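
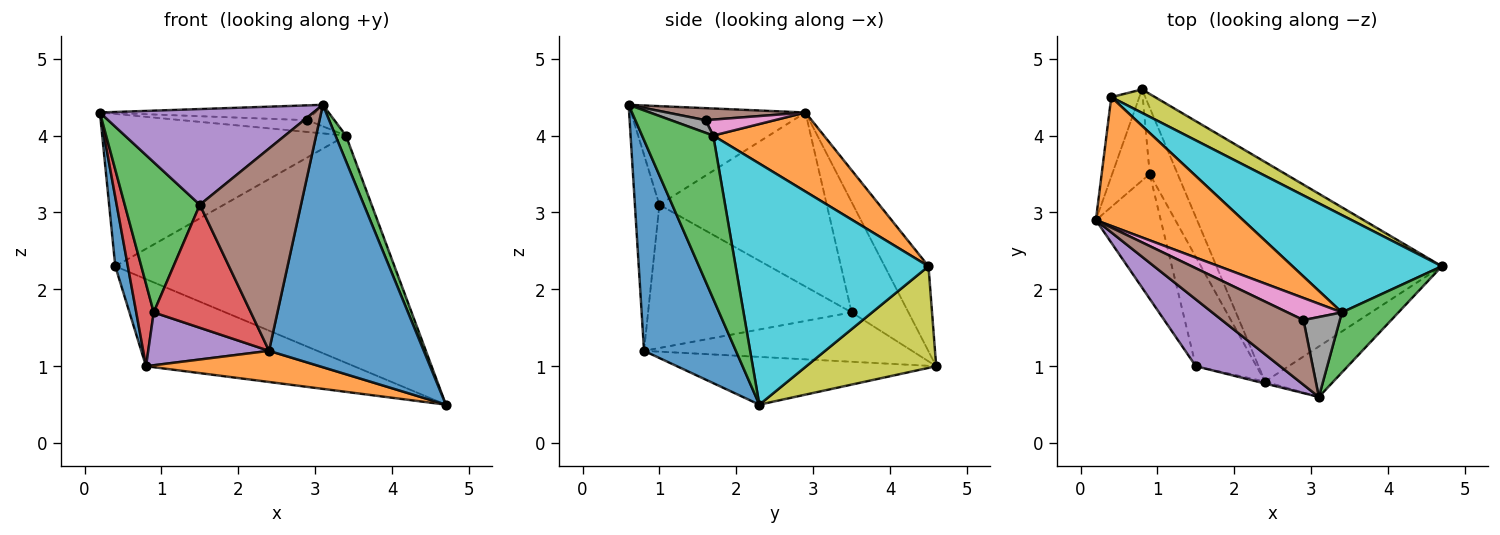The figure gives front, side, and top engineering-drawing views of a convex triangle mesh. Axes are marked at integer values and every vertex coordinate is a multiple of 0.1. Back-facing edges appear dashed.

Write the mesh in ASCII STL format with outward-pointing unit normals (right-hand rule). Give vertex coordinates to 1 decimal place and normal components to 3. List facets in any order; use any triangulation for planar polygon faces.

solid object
 facet normal 0.504 -0.848 -0.163
  outer loop
   vertex 2.4 0.8 1.2
   vertex 4.7 2.3 0.5
   vertex 3.1 0.6 4.4
  endloop
 endfacet
 facet normal -0.205 -0.137 -0.969
  outer loop
   vertex 2.4 0.8 1.2
   vertex 0.8 4.6 1.0
   vertex 4.7 2.3 0.5
  endloop
 endfacet
 facet normal 0.936 -0.137 0.324
  outer loop
   vertex 3.4 1.7 4.0
   vertex 3.1 0.6 4.4
   vertex 4.7 2.3 0.5
  endloop
 endfacet
 facet normal -0.909 -0.279 -0.309
  outer loop
   vertex 0.9 3.5 1.7
   vertex 0.2 2.9 4.3
   vertex 0.8 4.6 1.0
  endloop
 endfacet
 facet normal -0.810 -0.365 -0.458
  outer loop
   vertex 0.9 3.5 1.7
   vertex 0.8 4.6 1.0
   vertex 2.4 0.8 1.2
  endloop
 endfacet
 facet normal 0.142 0.221 0.965
  outer loop
   vertex 2.9 1.6 4.2
   vertex 0.2 2.9 4.3
   vertex 3.1 0.6 4.4
  endloop
 endfacet
 facet normal 0.251 0.455 0.854
  outer loop
   vertex 2.9 1.6 4.2
   vertex 3.4 1.7 4.0
   vertex 0.2 2.9 4.3
  endloop
 endfacet
 facet normal 0.317 0.247 0.916
  outer loop
   vertex 2.9 1.6 4.2
   vertex 3.1 0.6 4.4
   vertex 3.4 1.7 4.0
  endloop
 endfacet
 facet normal 0.516 0.827 0.222
  outer loop
   vertex 0.4 4.5 2.3
   vertex 4.7 2.3 0.5
   vertex 0.8 4.6 1.0
  endloop
 endfacet
 facet normal 0.536 0.776 0.332
  outer loop
   vertex 0.4 4.5 2.3
   vertex 3.4 1.7 4.0
   vertex 4.7 2.3 0.5
  endloop
 endfacet
 facet normal -0.916 -0.263 -0.302
  outer loop
   vertex 0.4 4.5 2.3
   vertex 0.8 4.6 1.0
   vertex 0.2 2.9 4.3
  endloop
 endfacet
 facet normal 0.328 0.721 0.610
  outer loop
   vertex 0.4 4.5 2.3
   vertex 0.2 2.9 4.3
   vertex 3.4 1.7 4.0
  endloop
 endfacet
 facet normal -0.864 -0.388 -0.322
  outer loop
   vertex 1.5 1.0 3.1
   vertex 0.2 2.9 4.3
   vertex 0.9 3.5 1.7
  endloop
 endfacet
 facet normal -0.843 -0.402 -0.357
  outer loop
   vertex 1.5 1.0 3.1
   vertex 0.9 3.5 1.7
   vertex 2.4 0.8 1.2
  endloop
 endfacet
 facet normal -0.557 -0.681 0.476
  outer loop
   vertex 1.5 1.0 3.1
   vertex 3.1 0.6 4.4
   vertex 0.2 2.9 4.3
  endloop
 endfacet
 facet normal -0.235 -0.972 -0.009
  outer loop
   vertex 1.5 1.0 3.1
   vertex 2.4 0.8 1.2
   vertex 3.1 0.6 4.4
  endloop
 endfacet
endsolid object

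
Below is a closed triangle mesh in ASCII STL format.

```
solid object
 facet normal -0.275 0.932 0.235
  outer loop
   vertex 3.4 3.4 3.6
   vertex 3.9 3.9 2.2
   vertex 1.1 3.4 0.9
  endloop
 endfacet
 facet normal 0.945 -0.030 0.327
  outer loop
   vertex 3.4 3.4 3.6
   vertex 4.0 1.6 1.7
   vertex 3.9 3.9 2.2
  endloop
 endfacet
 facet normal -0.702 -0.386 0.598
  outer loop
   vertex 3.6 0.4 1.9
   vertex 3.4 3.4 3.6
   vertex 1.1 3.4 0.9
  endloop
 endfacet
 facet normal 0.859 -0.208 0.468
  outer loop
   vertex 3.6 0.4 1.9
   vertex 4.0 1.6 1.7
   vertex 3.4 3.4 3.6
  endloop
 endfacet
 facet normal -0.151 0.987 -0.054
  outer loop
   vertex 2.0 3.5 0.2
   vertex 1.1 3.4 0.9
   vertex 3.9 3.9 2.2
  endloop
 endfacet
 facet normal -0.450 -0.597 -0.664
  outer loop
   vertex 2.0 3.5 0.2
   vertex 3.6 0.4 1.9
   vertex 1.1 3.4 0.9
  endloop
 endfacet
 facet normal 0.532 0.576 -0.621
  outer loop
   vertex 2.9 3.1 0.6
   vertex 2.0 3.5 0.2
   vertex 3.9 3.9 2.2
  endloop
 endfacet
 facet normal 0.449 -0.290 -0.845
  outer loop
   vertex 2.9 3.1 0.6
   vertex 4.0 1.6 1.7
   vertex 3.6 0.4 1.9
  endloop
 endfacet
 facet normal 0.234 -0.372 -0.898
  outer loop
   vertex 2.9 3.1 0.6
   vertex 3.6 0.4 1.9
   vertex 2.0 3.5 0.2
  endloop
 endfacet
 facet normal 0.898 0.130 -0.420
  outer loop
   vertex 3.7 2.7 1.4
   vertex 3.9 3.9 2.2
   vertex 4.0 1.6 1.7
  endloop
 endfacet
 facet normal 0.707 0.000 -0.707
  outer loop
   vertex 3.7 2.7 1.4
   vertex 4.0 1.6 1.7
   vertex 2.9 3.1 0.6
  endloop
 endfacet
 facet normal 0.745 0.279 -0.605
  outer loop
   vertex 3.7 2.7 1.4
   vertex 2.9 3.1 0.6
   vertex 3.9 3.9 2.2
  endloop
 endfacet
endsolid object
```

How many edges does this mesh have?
18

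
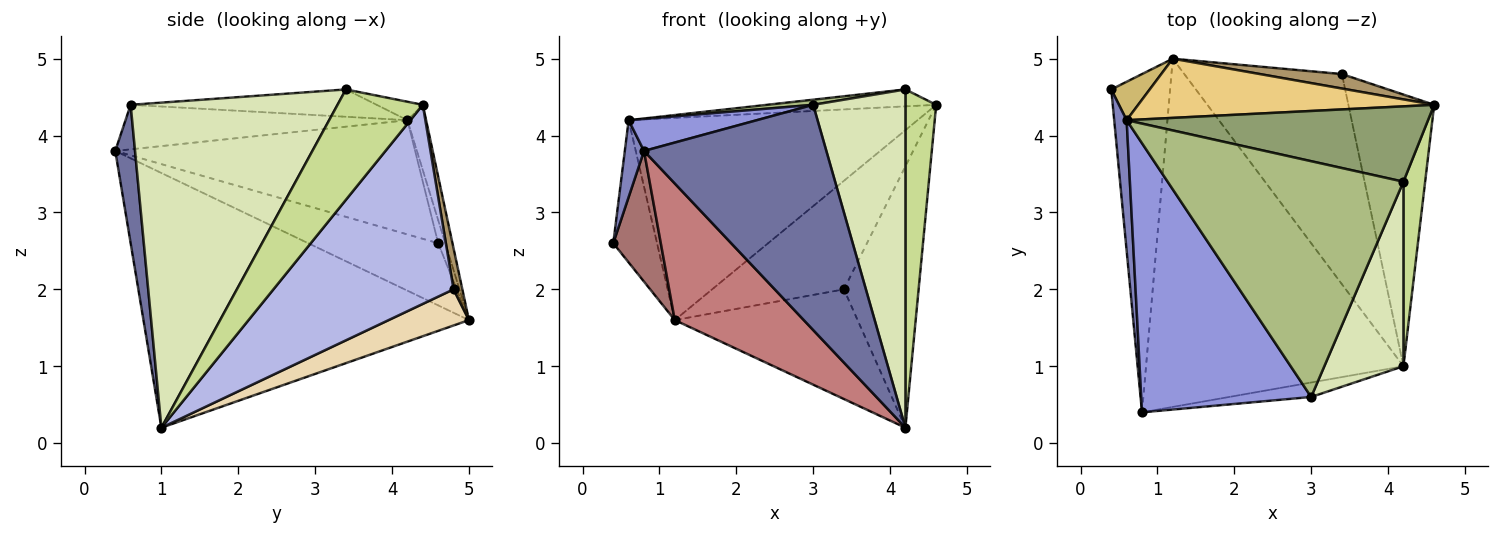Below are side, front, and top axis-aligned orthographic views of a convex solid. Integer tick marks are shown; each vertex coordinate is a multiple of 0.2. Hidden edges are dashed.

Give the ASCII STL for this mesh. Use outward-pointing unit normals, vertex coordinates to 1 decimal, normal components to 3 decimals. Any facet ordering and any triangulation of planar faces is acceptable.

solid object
 facet normal 0.108 -0.992 -0.064
  outer loop
   vertex 3.0 0.6 4.4
   vertex 0.8 0.4 3.8
   vertex 4.2 1.0 0.2
  endloop
 endfacet
 facet normal -0.992 -0.064 0.108
  outer loop
   vertex 0.6 4.2 4.2
   vertex 0.4 4.6 2.6
   vertex 0.8 0.4 3.8
  endloop
 endfacet
 facet normal -0.252 -0.114 0.961
  outer loop
   vertex 0.6 4.2 4.2
   vertex 0.8 0.4 3.8
   vertex 3.0 0.6 4.4
  endloop
 endfacet
 facet normal 0.858 0.356 -0.370
  outer loop
   vertex 3.4 4.8 2.0
   vertex 4.6 4.4 4.4
   vertex 4.2 1.0 0.2
  endloop
 endfacet
 facet normal -0.060 0.219 0.974
  outer loop
   vertex 4.2 3.4 4.6
   vertex 4.6 4.4 4.4
   vertex 0.6 4.2 4.2
  endloop
 endfacet
 facet normal -0.115 -0.022 0.993
  outer loop
   vertex 4.2 3.4 4.6
   vertex 0.6 4.2 4.2
   vertex 3.0 0.6 4.4
  endloop
 endfacet
 facet normal 0.925 -0.334 0.182
  outer loop
   vertex 4.2 3.4 4.6
   vertex 4.2 1.0 0.2
   vertex 4.6 4.4 4.4
  endloop
 endfacet
 facet normal 0.892 -0.398 0.217
  outer loop
   vertex 4.2 3.4 4.6
   vertex 3.0 0.6 4.4
   vertex 4.2 1.0 0.2
  endloop
 endfacet
 facet normal 0.066 0.989 0.132
  outer loop
   vertex 1.2 5.0 1.6
   vertex 4.6 4.4 4.4
   vertex 3.4 4.8 2.0
  endloop
 endfacet
 facet normal -0.155 0.954 0.258
  outer loop
   vertex 1.2 5.0 1.6
   vertex 0.4 4.6 2.6
   vertex 0.6 4.2 4.2
  endloop
 endfacet
 facet normal -0.062 0.958 0.280
  outer loop
   vertex 1.2 5.0 1.6
   vertex 0.6 4.2 4.2
   vertex 4.6 4.4 4.4
  endloop
 endfacet
 facet normal 0.199 0.453 -0.869
  outer loop
   vertex 1.2 5.0 1.6
   vertex 3.4 4.8 2.0
   vertex 4.2 1.0 0.2
  endloop
 endfacet
 facet normal -0.702 -0.257 -0.664
  outer loop
   vertex 1.2 5.0 1.6
   vertex 0.8 0.4 3.8
   vertex 0.4 4.6 2.6
  endloop
 endfacet
 facet normal -0.678 -0.269 -0.685
  outer loop
   vertex 1.2 5.0 1.6
   vertex 4.2 1.0 0.2
   vertex 0.8 0.4 3.8
  endloop
 endfacet
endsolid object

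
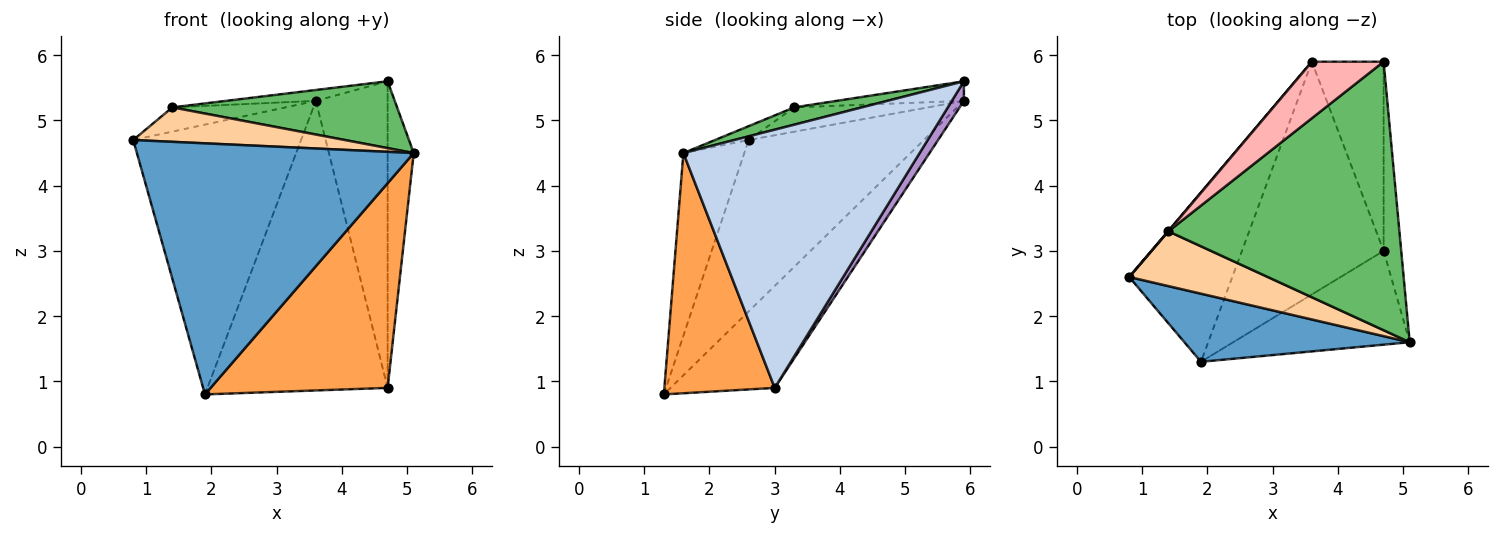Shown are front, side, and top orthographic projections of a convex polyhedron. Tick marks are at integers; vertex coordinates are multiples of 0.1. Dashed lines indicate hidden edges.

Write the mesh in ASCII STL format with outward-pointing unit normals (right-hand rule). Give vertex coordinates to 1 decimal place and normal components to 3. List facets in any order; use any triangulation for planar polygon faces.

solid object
 facet normal -0.208 -0.944 0.256
  outer loop
   vertex 1.9 1.3 0.8
   vertex 5.1 1.6 4.5
   vertex 0.8 2.6 4.7
  endloop
 endfacet
 facet normal 0.992 0.110 -0.068
  outer loop
   vertex 4.7 3.0 0.9
   vertex 4.7 5.9 5.6
   vertex 5.1 1.6 4.5
  endloop
 endfacet
 facet normal 0.493 -0.791 -0.362
  outer loop
   vertex 4.7 3.0 0.9
   vertex 5.1 1.6 4.5
   vertex 1.9 1.3 0.8
  endloop
 endfacet
 facet normal -0.084 -0.530 0.844
  outer loop
   vertex 1.4 3.3 5.2
   vertex 0.8 2.6 4.7
   vertex 5.1 1.6 4.5
  endloop
 endfacet
 facet normal 0.072 -0.241 0.968
  outer loop
   vertex 1.4 3.3 5.2
   vertex 5.1 1.6 4.5
   vertex 4.7 5.9 5.6
  endloop
 endfacet
 facet normal -0.662 0.634 -0.398
  outer loop
   vertex 3.6 5.9 5.3
   vertex 1.9 1.3 0.8
   vertex 0.8 2.6 4.7
  endloop
 endfacet
 facet normal -0.764 0.646 0.012
  outer loop
   vertex 3.6 5.9 5.3
   vertex 0.8 2.6 4.7
   vertex 1.4 3.3 5.2
  endloop
 endfacet
 facet normal -0.259 0.182 0.949
  outer loop
   vertex 3.6 5.9 5.3
   vertex 1.4 3.3 5.2
   vertex 4.7 5.9 5.6
  endloop
 endfacet
 facet normal 0.142 0.842 -0.520
  outer loop
   vertex 3.6 5.9 5.3
   vertex 4.7 5.9 5.6
   vertex 4.7 3.0 0.9
  endloop
 endfacet
 facet normal -0.411 0.711 -0.571
  outer loop
   vertex 3.6 5.9 5.3
   vertex 4.7 3.0 0.9
   vertex 1.9 1.3 0.8
  endloop
 endfacet
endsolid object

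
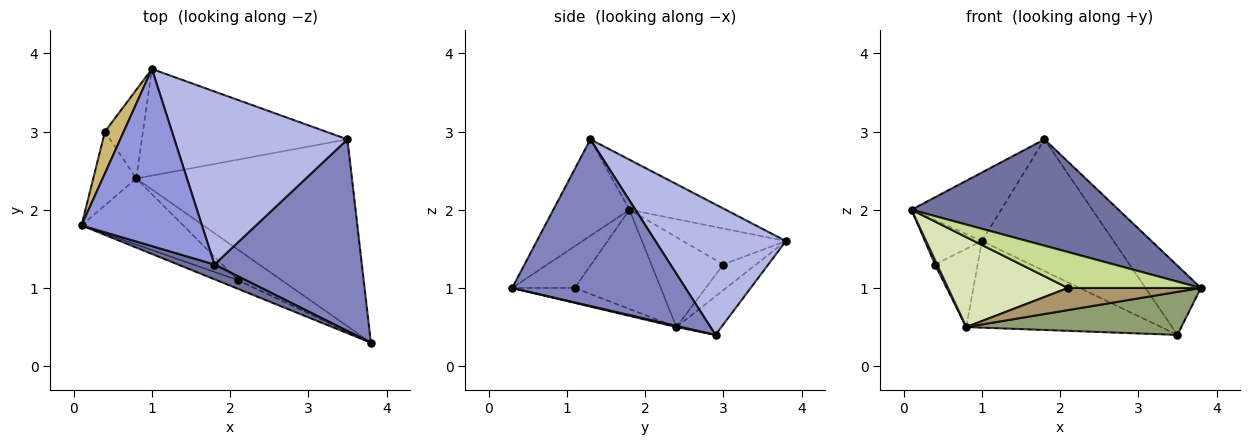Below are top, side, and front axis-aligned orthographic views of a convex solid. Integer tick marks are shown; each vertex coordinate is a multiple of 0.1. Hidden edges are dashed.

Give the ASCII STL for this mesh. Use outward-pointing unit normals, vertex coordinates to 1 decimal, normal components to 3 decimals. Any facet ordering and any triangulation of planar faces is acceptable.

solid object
 facet normal -0.342 -0.931 0.130
  outer loop
   vertex 1.8 1.3 2.9
   vertex 0.1 1.8 2.0
   vertex 3.8 0.3 1.0
  endloop
 endfacet
 facet normal 0.728 0.233 0.644
  outer loop
   vertex 1.8 1.3 2.9
   vertex 3.8 0.3 1.0
   vertex 3.5 2.9 0.4
  endloop
 endfacet
 facet normal -0.361 0.337 0.870
  outer loop
   vertex 1.0 3.8 1.6
   vertex 0.1 1.8 2.0
   vertex 1.8 1.3 2.9
  endloop
 endfacet
 facet normal 0.514 0.519 0.682
  outer loop
   vertex 1.0 3.8 1.6
   vertex 1.8 1.3 2.9
   vertex 3.5 2.9 0.4
  endloop
 endfacet
 facet normal 0.005 -0.224 -0.975
  outer loop
   vertex 0.8 2.4 0.5
   vertex 3.5 2.9 0.4
   vertex 3.8 0.3 1.0
  endloop
 endfacet
 facet normal -0.144 0.624 -0.768
  outer loop
   vertex 0.8 2.4 0.5
   vertex 1.0 3.8 1.6
   vertex 3.5 2.9 0.4
  endloop
 endfacet
 facet normal -0.416 -0.884 -0.213
  outer loop
   vertex 2.1 1.1 1.0
   vertex 3.8 0.3 1.0
   vertex 0.1 1.8 2.0
  endloop
 endfacet
 facet normal -0.500 -0.698 -0.513
  outer loop
   vertex 2.1 1.1 1.0
   vertex 0.1 1.8 2.0
   vertex 0.8 2.4 0.5
  endloop
 endfacet
 facet normal -0.267 -0.566 -0.780
  outer loop
   vertex 2.1 1.1 1.0
   vertex 0.8 2.4 0.5
   vertex 3.8 0.3 1.0
  endloop
 endfacet
 facet normal -0.796 0.441 0.415
  outer loop
   vertex 0.4 3.0 1.3
   vertex 0.1 1.8 2.0
   vertex 1.0 3.8 1.6
  endloop
 endfacet
 facet normal -0.902 -0.026 -0.431
  outer loop
   vertex 0.4 3.0 1.3
   vertex 0.8 2.4 0.5
   vertex 0.1 1.8 2.0
  endloop
 endfacet
 facet normal -0.452 0.590 -0.669
  outer loop
   vertex 0.4 3.0 1.3
   vertex 1.0 3.8 1.6
   vertex 0.8 2.4 0.5
  endloop
 endfacet
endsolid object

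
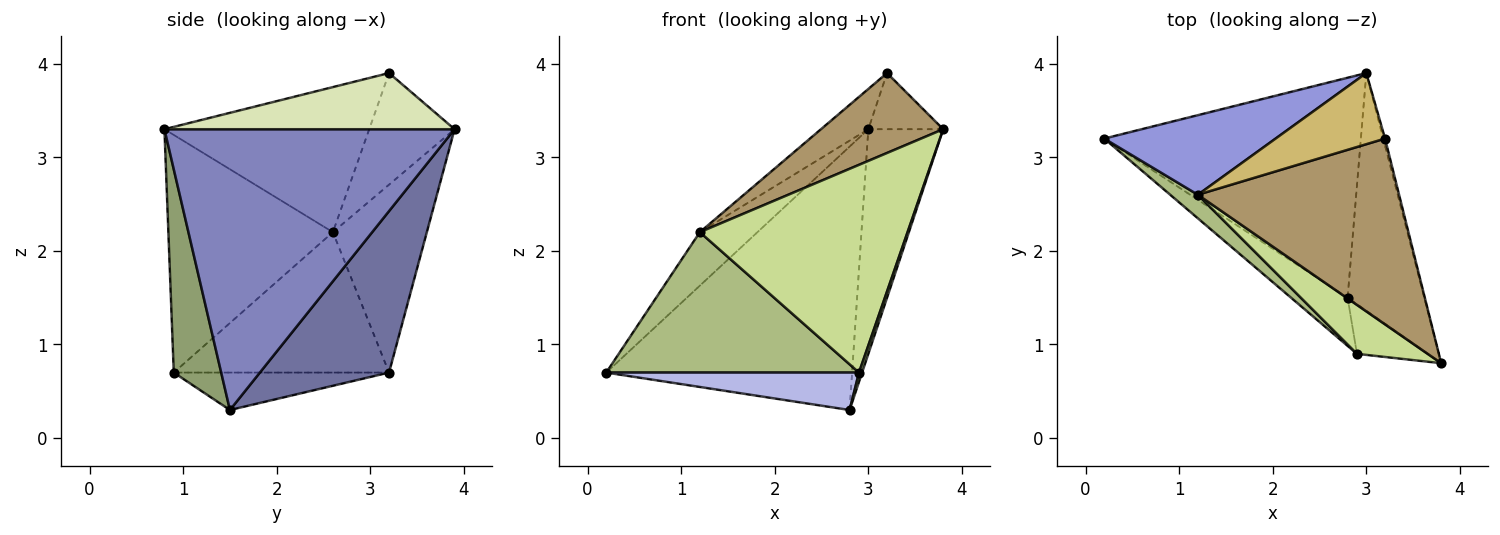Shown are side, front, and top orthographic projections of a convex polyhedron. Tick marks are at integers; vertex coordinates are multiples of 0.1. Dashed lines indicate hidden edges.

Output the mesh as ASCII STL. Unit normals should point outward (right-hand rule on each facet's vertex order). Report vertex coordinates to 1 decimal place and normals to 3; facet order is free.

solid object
 facet normal 0.374 0.712 -0.594
  outer loop
   vertex 2.8 1.5 0.3
   vertex 0.2 3.2 0.7
   vertex 3.0 3.9 3.3
  endloop
 endfacet
 facet normal 0.936 0.242 -0.256
  outer loop
   vertex 2.8 1.5 0.3
   vertex 3.0 3.9 3.3
   vertex 3.8 0.8 3.3
  endloop
 endfacet
 facet normal -0.673 0.413 0.614
  outer loop
   vertex 1.2 2.6 2.2
   vertex 3.0 3.9 3.3
   vertex 0.2 3.2 0.7
  endloop
 endfacet
 facet normal -0.463 -0.544 -0.700
  outer loop
   vertex 2.9 0.9 0.7
   vertex 0.2 3.2 0.7
   vertex 2.8 1.5 0.3
  endloop
 endfacet
 facet normal 0.942 -0.062 -0.329
  outer loop
   vertex 2.9 0.9 0.7
   vertex 2.8 1.5 0.3
   vertex 3.8 0.8 3.3
  endloop
 endfacet
 facet normal -0.643 -0.755 0.127
  outer loop
   vertex 2.9 0.9 0.7
   vertex 1.2 2.6 2.2
   vertex 0.2 3.2 0.7
  endloop
 endfacet
 facet normal -0.611 -0.771 0.182
  outer loop
   vertex 2.9 0.9 0.7
   vertex 3.8 0.8 3.3
   vertex 1.2 2.6 2.2
  endloop
 endfacet
 facet normal 0.968 0.250 -0.031
  outer loop
   vertex 3.2 3.2 3.9
   vertex 3.8 0.8 3.3
   vertex 3.0 3.9 3.3
  endloop
 endfacet
 facet normal -0.552 -0.330 0.766
  outer loop
   vertex 3.2 3.2 3.9
   vertex 1.2 2.6 2.2
   vertex 3.8 0.8 3.3
  endloop
 endfacet
 facet normal -0.664 0.368 0.651
  outer loop
   vertex 3.2 3.2 3.9
   vertex 3.0 3.9 3.3
   vertex 1.2 2.6 2.2
  endloop
 endfacet
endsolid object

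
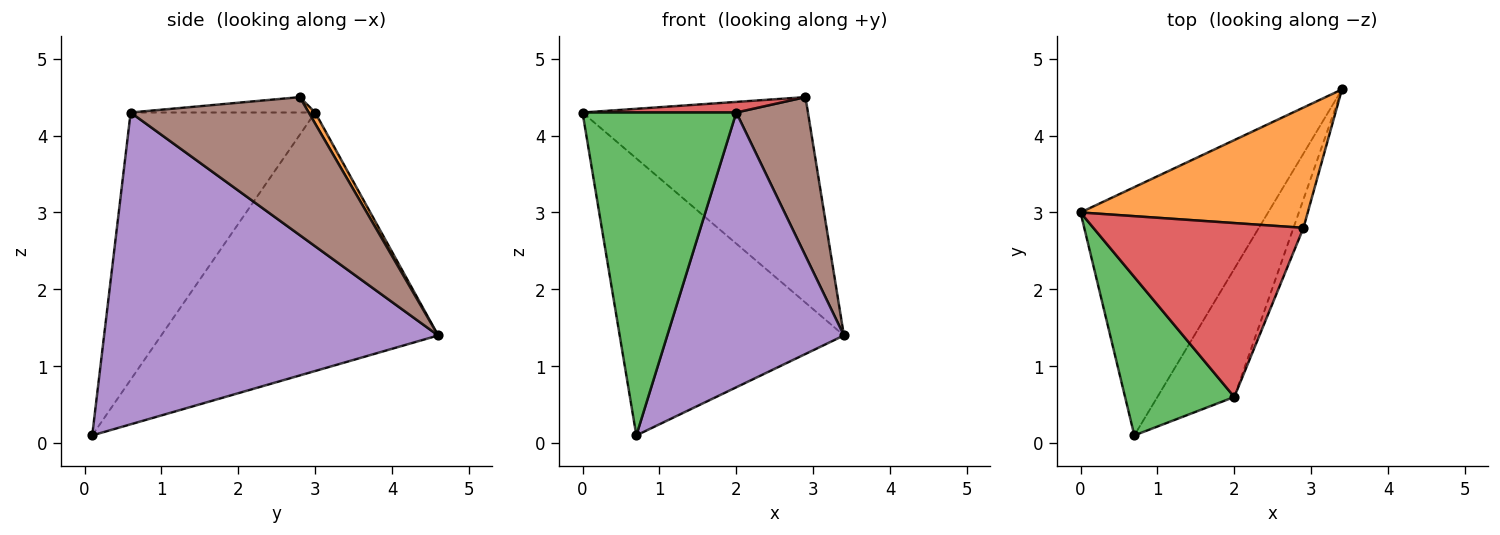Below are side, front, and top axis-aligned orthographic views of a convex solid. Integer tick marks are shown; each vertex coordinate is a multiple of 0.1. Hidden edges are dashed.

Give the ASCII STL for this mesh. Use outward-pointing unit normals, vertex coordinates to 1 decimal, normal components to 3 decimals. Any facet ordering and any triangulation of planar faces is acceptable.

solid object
 facet normal -0.677 0.548 -0.491
  outer loop
   vertex 0.7 0.1 0.1
   vertex 0.0 3.0 4.3
   vertex 3.4 4.6 1.4
  endloop
 endfacet
 facet normal 0.025 0.863 0.505
  outer loop
   vertex 2.9 2.8 4.5
   vertex 3.4 4.6 1.4
   vertex 0.0 3.0 4.3
  endloop
 endfacet
 facet normal -0.733 -0.611 0.300
  outer loop
   vertex 2.0 0.6 4.3
   vertex 0.0 3.0 4.3
   vertex 0.7 0.1 0.1
  endloop
 endfacet
 facet normal -0.073 -0.061 0.995
  outer loop
   vertex 2.0 0.6 4.3
   vertex 2.9 2.8 4.5
   vertex 0.0 3.0 4.3
  endloop
 endfacet
 facet normal 0.864 -0.457 -0.213
  outer loop
   vertex 2.0 0.6 4.3
   vertex 0.7 0.1 0.1
   vertex 3.4 4.6 1.4
  endloop
 endfacet
 facet normal 0.926 -0.373 -0.067
  outer loop
   vertex 2.0 0.6 4.3
   vertex 3.4 4.6 1.4
   vertex 2.9 2.8 4.5
  endloop
 endfacet
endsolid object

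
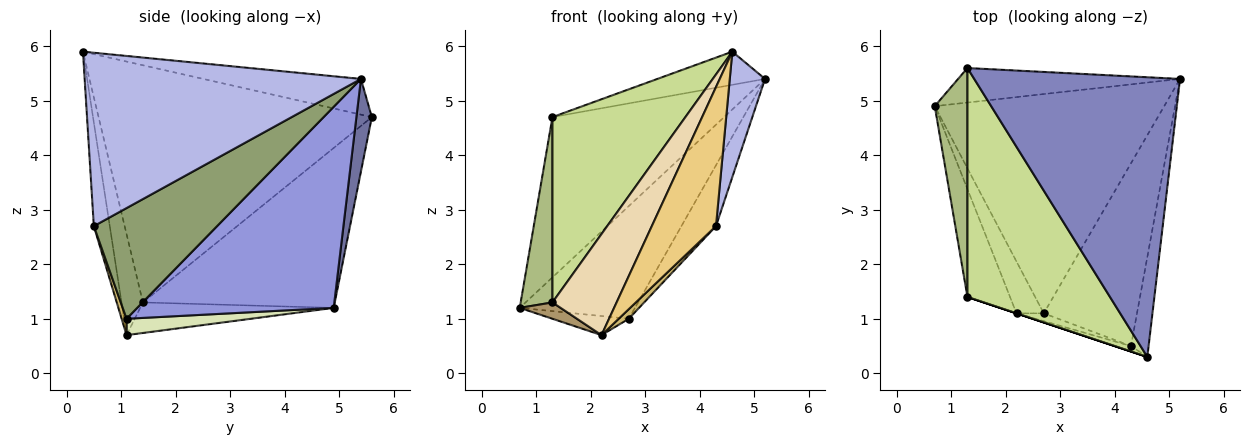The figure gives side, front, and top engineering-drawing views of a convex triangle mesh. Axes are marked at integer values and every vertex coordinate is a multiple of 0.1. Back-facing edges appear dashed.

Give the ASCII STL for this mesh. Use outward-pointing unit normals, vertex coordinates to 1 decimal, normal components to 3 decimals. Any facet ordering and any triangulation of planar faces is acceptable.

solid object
 facet normal 0.088 0.974 -0.210
  outer loop
   vertex 1.3 5.6 4.7
   vertex 5.2 5.4 5.4
   vertex 0.7 4.9 1.2
  endloop
 endfacet
 facet normal -0.170 0.116 0.979
  outer loop
   vertex 1.3 5.6 4.7
   vertex 4.6 0.3 5.9
   vertex 5.2 5.4 5.4
  endloop
 endfacet
 facet normal 0.615 0.360 -0.702
  outer loop
   vertex 2.7 1.1 1.0
   vertex 0.7 4.9 1.2
   vertex 5.2 5.4 5.4
  endloop
 endfacet
 facet normal 0.987 -0.126 -0.100
  outer loop
   vertex 4.3 0.5 2.7
   vertex 5.2 5.4 5.4
   vertex 4.6 0.3 5.9
  endloop
 endfacet
 facet normal 0.748 0.210 -0.630
  outer loop
   vertex 4.3 0.5 2.7
   vertex 2.7 1.1 1.0
   vertex 5.2 5.4 5.4
  endloop
 endfacet
 facet normal -0.967 -0.160 0.198
  outer loop
   vertex 1.3 1.4 1.3
   vertex 1.3 5.6 4.7
   vertex 0.7 4.9 1.2
  endloop
 endfacet
 facet normal -0.791 -0.385 0.475
  outer loop
   vertex 1.3 1.4 1.3
   vertex 4.6 0.3 5.9
   vertex 1.3 5.6 4.7
  endloop
 endfacet
 facet normal 0.491 0.301 -0.818
  outer loop
   vertex 2.2 1.1 0.7
   vertex 0.7 4.9 1.2
   vertex 2.7 1.1 1.0
  endloop
 endfacet
 facet normal -0.578 -0.122 -0.807
  outer loop
   vertex 2.2 1.1 0.7
   vertex 1.3 1.4 1.3
   vertex 0.7 4.9 1.2
  endloop
 endfacet
 facet normal 0.353 -0.727 -0.589
  outer loop
   vertex 2.2 1.1 0.7
   vertex 2.7 1.1 1.0
   vertex 4.3 0.5 2.7
  endloop
 endfacet
 facet normal -0.241 -0.970 -0.038
  outer loop
   vertex 2.2 1.1 0.7
   vertex 4.3 0.5 2.7
   vertex 4.6 0.3 5.9
  endloop
 endfacet
 facet normal -0.316 -0.949 0.000
  outer loop
   vertex 2.2 1.1 0.7
   vertex 4.6 0.3 5.9
   vertex 1.3 1.4 1.3
  endloop
 endfacet
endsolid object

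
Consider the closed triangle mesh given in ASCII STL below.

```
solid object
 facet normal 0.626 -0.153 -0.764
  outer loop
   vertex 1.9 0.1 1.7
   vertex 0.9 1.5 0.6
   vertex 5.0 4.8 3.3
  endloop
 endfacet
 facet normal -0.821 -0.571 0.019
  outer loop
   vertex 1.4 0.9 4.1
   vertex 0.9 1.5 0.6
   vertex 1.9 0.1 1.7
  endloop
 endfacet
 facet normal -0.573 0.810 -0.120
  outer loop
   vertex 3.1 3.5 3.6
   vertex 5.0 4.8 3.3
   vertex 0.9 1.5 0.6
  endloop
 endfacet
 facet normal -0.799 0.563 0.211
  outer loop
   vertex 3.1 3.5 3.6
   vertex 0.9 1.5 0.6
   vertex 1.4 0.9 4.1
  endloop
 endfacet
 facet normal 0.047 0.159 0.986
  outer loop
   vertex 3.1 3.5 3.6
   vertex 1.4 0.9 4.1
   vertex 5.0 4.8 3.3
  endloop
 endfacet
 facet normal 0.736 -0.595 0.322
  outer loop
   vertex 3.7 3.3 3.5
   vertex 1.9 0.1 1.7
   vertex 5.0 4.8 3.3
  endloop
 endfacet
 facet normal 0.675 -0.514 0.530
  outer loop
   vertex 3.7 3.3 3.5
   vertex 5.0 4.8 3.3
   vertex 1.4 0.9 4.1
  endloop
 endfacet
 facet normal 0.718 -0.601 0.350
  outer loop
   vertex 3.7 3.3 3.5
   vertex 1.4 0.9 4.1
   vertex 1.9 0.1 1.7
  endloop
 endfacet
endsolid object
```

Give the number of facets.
8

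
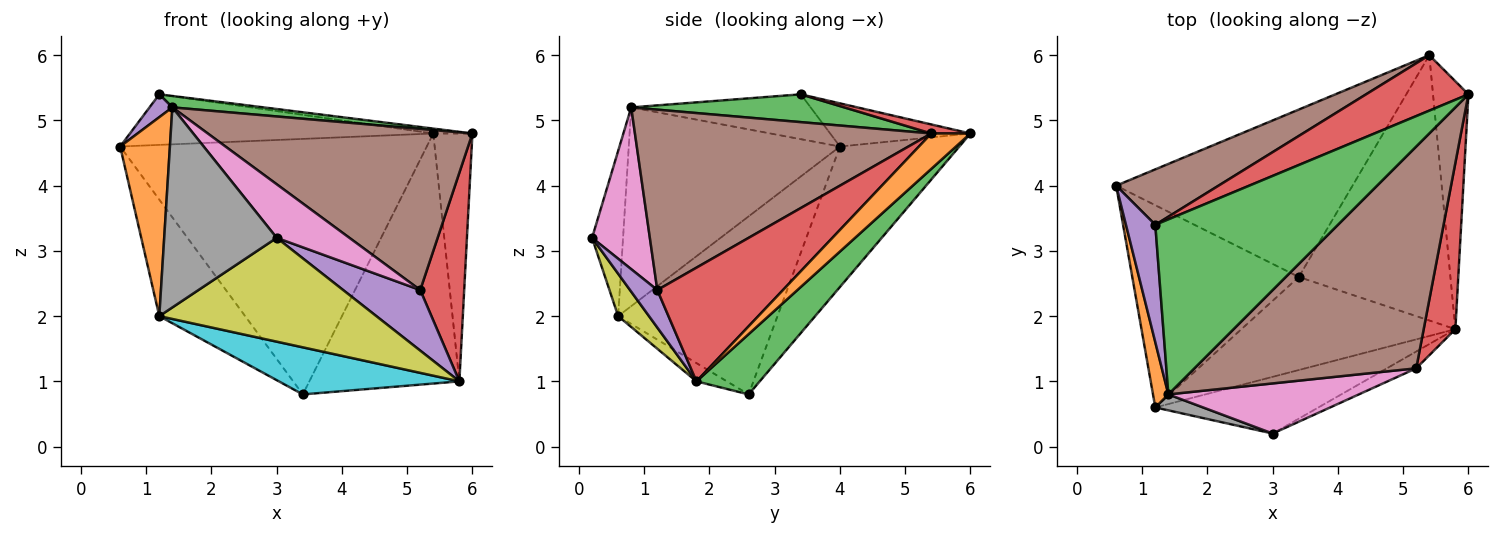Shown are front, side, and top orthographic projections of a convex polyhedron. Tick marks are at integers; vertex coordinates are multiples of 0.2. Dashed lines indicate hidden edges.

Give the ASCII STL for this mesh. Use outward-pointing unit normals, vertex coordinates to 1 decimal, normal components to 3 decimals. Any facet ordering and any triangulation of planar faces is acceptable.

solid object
 facet normal -0.310 0.795 -0.521
  outer loop
   vertex 5.4 6.0 4.8
   vertex 3.4 2.6 0.8
   vertex 0.6 4.0 4.6
  endloop
 endfacet
 facet normal 0.577 0.577 -0.577
  outer loop
   vertex 5.4 6.0 4.8
   vertex 6.0 5.4 4.8
   vertex 5.8 1.8 1.0
  endloop
 endfacet
 facet normal 0.278 0.659 -0.699
  outer loop
   vertex 5.4 6.0 4.8
   vertex 5.8 1.8 1.0
   vertex 3.4 2.6 0.8
  endloop
 endfacet
 facet normal 0.913 -0.319 0.254
  outer loop
   vertex 5.2 1.2 2.4
   vertex 5.8 1.8 1.0
   vertex 6.0 5.4 4.8
  endloop
 endfacet
 facet normal 0.323 -0.912 -0.253
  outer loop
   vertex 5.2 1.2 2.4
   vertex 3.0 0.2 3.2
   vertex 5.8 1.8 1.0
  endloop
 endfacet
 facet normal 0.550 -0.491 0.676
  outer loop
   vertex 5.2 1.2 2.4
   vertex 6.0 5.4 4.8
   vertex 1.4 0.8 5.2
  endloop
 endfacet
 facet normal 0.502 -0.631 0.591
  outer loop
   vertex 5.2 1.2 2.4
   vertex 1.4 0.8 5.2
   vertex 3.0 0.2 3.2
  endloop
 endfacet
 facet normal -0.265 -0.961 0.077
  outer loop
   vertex 1.2 0.6 2.0
   vertex 3.0 0.2 3.2
   vertex 1.4 0.8 5.2
  endloop
 endfacet
 facet normal 0.124 -0.871 -0.476
  outer loop
   vertex 1.2 0.6 2.0
   vertex 5.8 1.8 1.0
   vertex 3.0 0.2 3.2
  endloop
 endfacet
 facet normal -0.076 -0.450 -0.890
  outer loop
   vertex 1.2 0.6 2.0
   vertex 3.4 2.6 0.8
   vertex 5.8 1.8 1.0
  endloop
 endfacet
 facet normal -0.680 0.366 -0.636
  outer loop
   vertex 1.2 0.6 2.0
   vertex 0.6 4.0 4.6
   vertex 3.4 2.6 0.8
  endloop
 endfacet
 facet normal -0.971 -0.229 0.075
  outer loop
   vertex 1.2 0.6 2.0
   vertex 1.4 0.8 5.2
   vertex 0.6 4.0 4.6
  endloop
 endfacet
 facet normal 0.150 -0.064 0.987
  outer loop
   vertex 1.2 3.4 5.4
   vertex 1.4 0.8 5.2
   vertex 6.0 5.4 4.8
  endloop
 endfacet
 facet normal 0.088 0.088 0.992
  outer loop
   vertex 1.2 3.4 5.4
   vertex 6.0 5.4 4.8
   vertex 5.4 6.0 4.8
  endloop
 endfacet
 facet normal -0.832 -0.106 0.545
  outer loop
   vertex 1.2 3.4 5.4
   vertex 0.6 4.0 4.6
   vertex 1.4 0.8 5.2
  endloop
 endfacet
 facet normal -0.297 0.643 0.706
  outer loop
   vertex 1.2 3.4 5.4
   vertex 5.4 6.0 4.8
   vertex 0.6 4.0 4.6
  endloop
 endfacet
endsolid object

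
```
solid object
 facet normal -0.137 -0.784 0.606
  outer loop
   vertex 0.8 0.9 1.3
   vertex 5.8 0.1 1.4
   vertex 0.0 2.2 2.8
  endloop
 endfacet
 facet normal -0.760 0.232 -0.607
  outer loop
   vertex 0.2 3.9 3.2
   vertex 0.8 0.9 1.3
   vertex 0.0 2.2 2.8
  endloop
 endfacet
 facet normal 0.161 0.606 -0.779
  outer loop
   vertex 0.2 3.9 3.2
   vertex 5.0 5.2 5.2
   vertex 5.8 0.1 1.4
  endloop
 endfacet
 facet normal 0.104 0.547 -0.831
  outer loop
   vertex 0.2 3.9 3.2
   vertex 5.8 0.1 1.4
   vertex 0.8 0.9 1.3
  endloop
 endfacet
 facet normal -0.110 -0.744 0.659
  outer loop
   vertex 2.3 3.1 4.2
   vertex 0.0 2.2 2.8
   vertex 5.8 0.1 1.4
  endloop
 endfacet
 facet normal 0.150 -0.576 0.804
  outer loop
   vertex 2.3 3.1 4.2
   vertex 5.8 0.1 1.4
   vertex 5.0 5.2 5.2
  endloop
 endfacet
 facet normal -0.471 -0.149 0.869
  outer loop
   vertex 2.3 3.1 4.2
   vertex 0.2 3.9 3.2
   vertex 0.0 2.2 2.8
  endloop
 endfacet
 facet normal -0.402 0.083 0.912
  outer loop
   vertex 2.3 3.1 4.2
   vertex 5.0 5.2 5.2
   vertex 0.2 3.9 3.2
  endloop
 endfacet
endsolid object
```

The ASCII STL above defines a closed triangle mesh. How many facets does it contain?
8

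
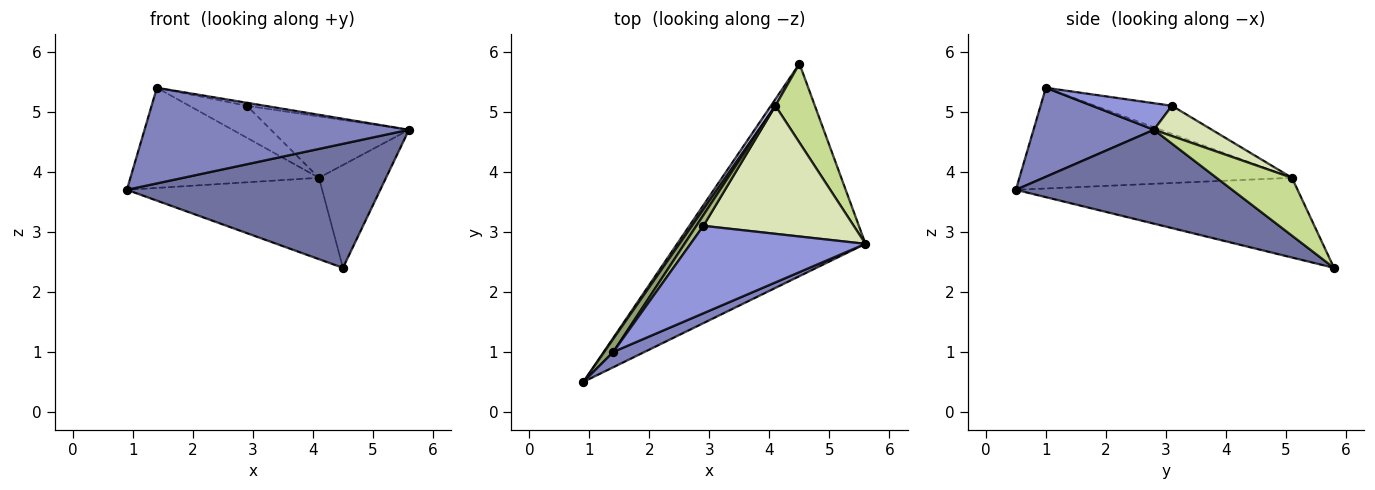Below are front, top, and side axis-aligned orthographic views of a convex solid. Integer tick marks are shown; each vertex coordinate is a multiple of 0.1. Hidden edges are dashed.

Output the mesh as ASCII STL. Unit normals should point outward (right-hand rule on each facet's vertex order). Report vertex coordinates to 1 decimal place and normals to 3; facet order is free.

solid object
 facet normal 0.395 -0.463 -0.793
  outer loop
   vertex 4.5 5.8 2.4
   vertex 5.6 2.8 4.7
   vertex 0.9 0.5 3.7
  endloop
 endfacet
 facet normal 0.410 -0.901 0.144
  outer loop
   vertex 1.4 1.0 5.4
   vertex 0.9 0.5 3.7
   vertex 5.6 2.8 4.7
  endloop
 endfacet
 facet normal 0.150 0.034 0.988
  outer loop
   vertex 2.9 3.1 5.1
   vertex 1.4 1.0 5.4
   vertex 5.6 2.8 4.7
  endloop
 endfacet
 facet normal -0.821 0.569 0.047
  outer loop
   vertex 4.1 5.1 3.9
   vertex 4.5 5.8 2.4
   vertex 0.9 0.5 3.7
  endloop
 endfacet
 facet normal -0.820 0.567 0.074
  outer loop
   vertex 4.1 5.1 3.9
   vertex 0.9 0.5 3.7
   vertex 1.4 1.0 5.4
  endloop
 endfacet
 facet normal -0.784 0.588 0.196
  outer loop
   vertex 4.1 5.1 3.9
   vertex 1.4 1.0 5.4
   vertex 2.9 3.1 5.1
  endloop
 endfacet
 facet normal 0.666 0.592 0.454
  outer loop
   vertex 4.1 5.1 3.9
   vertex 5.6 2.8 4.7
   vertex 4.5 5.8 2.4
  endloop
 endfacet
 facet normal 0.179 0.425 0.887
  outer loop
   vertex 4.1 5.1 3.9
   vertex 2.9 3.1 5.1
   vertex 5.6 2.8 4.7
  endloop
 endfacet
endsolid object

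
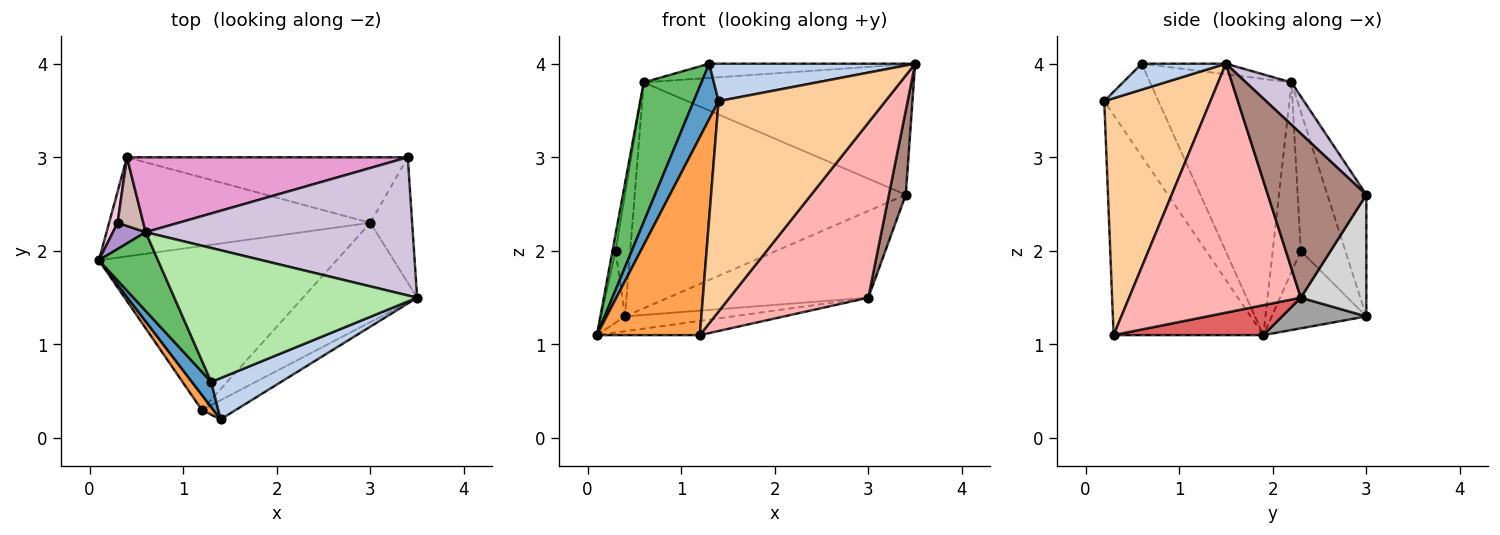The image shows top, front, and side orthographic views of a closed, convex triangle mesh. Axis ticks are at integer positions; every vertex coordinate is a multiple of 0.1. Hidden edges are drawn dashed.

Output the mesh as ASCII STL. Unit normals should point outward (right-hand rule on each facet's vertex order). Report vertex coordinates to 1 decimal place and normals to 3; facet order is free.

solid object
 facet normal -0.893 -0.409 0.186
  outer loop
   vertex 1.3 0.6 4.0
   vertex 0.1 1.9 1.1
   vertex 1.4 0.2 3.6
  endloop
 endfacet
 facet normal 0.265 -0.648 0.714
  outer loop
   vertex 1.3 0.6 4.0
   vertex 1.4 0.2 3.6
   vertex 3.5 1.5 4.0
  endloop
 endfacet
 facet normal -0.823 -0.566 0.043
  outer loop
   vertex 1.2 0.3 1.1
   vertex 1.4 0.2 3.6
   vertex 0.1 1.9 1.1
  endloop
 endfacet
 facet normal 0.535 -0.841 -0.076
  outer loop
   vertex 1.2 0.3 1.1
   vertex 3.5 1.5 4.0
   vertex 1.4 0.2 3.6
  endloop
 endfacet
 facet normal -0.905 -0.370 0.209
  outer loop
   vertex 0.6 2.2 3.8
   vertex 0.1 1.9 1.1
   vertex 1.3 0.6 4.0
  endloop
 endfacet
 facet normal -0.043 0.105 0.994
  outer loop
   vertex 0.6 2.2 3.8
   vertex 1.3 0.6 4.0
   vertex 3.5 1.5 4.0
  endloop
 endfacet
 facet normal 0.125 0.086 -0.989
  outer loop
   vertex 3.0 2.3 1.5
   vertex 1.2 0.3 1.1
   vertex 0.1 1.9 1.1
  endloop
 endfacet
 facet normal 0.733 -0.592 -0.336
  outer loop
   vertex 3.0 2.3 1.5
   vertex 3.5 1.5 4.0
   vertex 1.2 0.3 1.1
  endloop
 endfacet
 facet normal -0.980 0.109 0.169
  outer loop
   vertex 0.3 2.3 2.0
   vertex 0.1 1.9 1.1
   vertex 0.6 2.2 3.8
  endloop
 endfacet
 facet normal 0.115 0.682 0.722
  outer loop
   vertex 3.4 3.0 2.6
   vertex 0.6 2.2 3.8
   vertex 3.5 1.5 4.0
  endloop
 endfacet
 facet normal 0.956 -0.164 -0.244
  outer loop
   vertex 3.4 3.0 2.6
   vertex 3.5 1.5 4.0
   vertex 3.0 2.3 1.5
  endloop
 endfacet
 facet normal -0.936 0.307 0.173
  outer loop
   vertex 0.4 3.0 1.3
   vertex 0.3 2.3 2.0
   vertex 0.6 2.2 3.8
  endloop
 endfacet
 facet normal -0.135 0.941 0.312
  outer loop
   vertex 0.4 3.0 1.3
   vertex 0.6 2.2 3.8
   vertex 3.4 3.0 2.6
  endloop
 endfacet
 facet normal -0.964 0.244 0.106
  outer loop
   vertex 0.4 3.0 1.3
   vertex 0.1 1.9 1.1
   vertex 0.3 2.3 2.0
  endloop
 endfacet
 facet normal 0.115 0.147 -0.982
  outer loop
   vertex 0.4 3.0 1.3
   vertex 3.0 2.3 1.5
   vertex 0.1 1.9 1.1
  endloop
 endfacet
 facet normal 0.253 0.772 -0.583
  outer loop
   vertex 0.4 3.0 1.3
   vertex 3.4 3.0 2.6
   vertex 3.0 2.3 1.5
  endloop
 endfacet
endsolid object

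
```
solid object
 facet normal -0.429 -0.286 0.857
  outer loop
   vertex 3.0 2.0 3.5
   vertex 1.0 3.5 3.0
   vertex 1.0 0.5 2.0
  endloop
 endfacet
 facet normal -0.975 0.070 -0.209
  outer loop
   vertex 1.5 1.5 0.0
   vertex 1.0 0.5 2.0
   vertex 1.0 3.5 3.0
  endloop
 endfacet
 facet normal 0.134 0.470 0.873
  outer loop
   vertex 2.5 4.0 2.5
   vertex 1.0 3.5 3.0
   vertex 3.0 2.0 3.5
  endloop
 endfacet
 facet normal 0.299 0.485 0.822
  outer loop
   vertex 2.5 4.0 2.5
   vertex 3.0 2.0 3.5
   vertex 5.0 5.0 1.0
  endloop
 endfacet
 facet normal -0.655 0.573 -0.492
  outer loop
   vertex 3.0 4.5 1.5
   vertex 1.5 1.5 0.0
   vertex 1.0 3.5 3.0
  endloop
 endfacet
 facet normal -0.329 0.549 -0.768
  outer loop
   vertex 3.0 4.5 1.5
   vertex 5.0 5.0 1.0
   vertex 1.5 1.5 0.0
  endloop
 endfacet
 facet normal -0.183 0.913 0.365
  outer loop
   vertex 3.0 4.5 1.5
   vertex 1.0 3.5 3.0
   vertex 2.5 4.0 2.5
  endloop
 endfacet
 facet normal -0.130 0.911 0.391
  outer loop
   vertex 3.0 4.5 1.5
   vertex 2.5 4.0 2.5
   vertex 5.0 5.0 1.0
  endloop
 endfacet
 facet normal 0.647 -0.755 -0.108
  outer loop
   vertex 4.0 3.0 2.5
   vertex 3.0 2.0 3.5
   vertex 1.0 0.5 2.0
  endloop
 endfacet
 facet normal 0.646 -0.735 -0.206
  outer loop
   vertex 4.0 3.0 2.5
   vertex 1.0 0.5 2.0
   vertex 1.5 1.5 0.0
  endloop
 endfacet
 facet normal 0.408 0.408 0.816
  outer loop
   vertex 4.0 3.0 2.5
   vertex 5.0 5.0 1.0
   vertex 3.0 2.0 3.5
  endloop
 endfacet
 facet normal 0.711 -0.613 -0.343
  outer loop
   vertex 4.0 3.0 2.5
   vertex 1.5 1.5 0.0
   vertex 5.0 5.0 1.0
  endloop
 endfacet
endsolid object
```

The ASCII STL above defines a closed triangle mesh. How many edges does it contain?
18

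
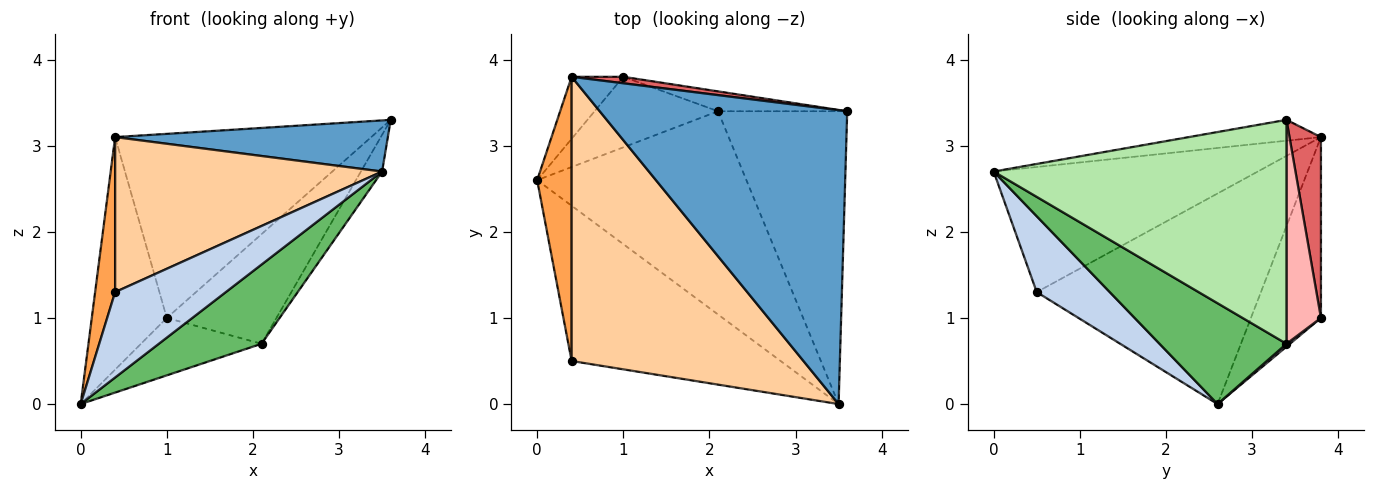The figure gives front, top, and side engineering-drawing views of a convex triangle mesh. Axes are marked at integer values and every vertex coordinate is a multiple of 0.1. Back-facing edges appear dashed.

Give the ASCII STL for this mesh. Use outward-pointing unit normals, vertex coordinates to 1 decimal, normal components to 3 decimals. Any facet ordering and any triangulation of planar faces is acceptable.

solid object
 facet normal -0.083 -0.171 0.982
  outer loop
   vertex 0.4 3.8 3.1
   vertex 3.5 0.0 2.7
   vertex 3.6 3.4 3.3
  endloop
 endfacet
 facet normal 0.303 -0.459 -0.835
  outer loop
   vertex 0.4 0.5 1.3
   vertex 0.0 2.6 0.0
   vertex 3.5 0.0 2.7
  endloop
 endfacet
 facet normal -0.983 -0.088 0.161
  outer loop
   vertex 0.4 0.5 1.3
   vertex 0.4 3.8 3.1
   vertex 0.0 2.6 0.0
  endloop
 endfacet
 facet normal -0.428 -0.433 0.793
  outer loop
   vertex 0.4 0.5 1.3
   vertex 3.5 0.0 2.7
   vertex 0.4 3.8 3.1
  endloop
 endfacet
 facet normal 0.410 -0.331 -0.850
  outer loop
   vertex 2.1 3.4 0.7
   vertex 3.5 0.0 2.7
   vertex 0.0 2.6 0.0
  endloop
 endfacet
 facet normal 0.864 0.063 -0.499
  outer loop
   vertex 2.1 3.4 0.7
   vertex 3.6 3.4 3.3
   vertex 3.5 0.0 2.7
  endloop
 endfacet
 facet normal 0.122 0.992 0.035
  outer loop
   vertex 1.0 3.8 1.0
   vertex 0.4 3.8 3.1
   vertex 3.6 3.4 3.3
  endloop
 endfacet
 facet normal 0.295 0.940 -0.170
  outer loop
   vertex 1.0 3.8 1.0
   vertex 3.6 3.4 3.3
   vertex 2.1 3.4 0.7
  endloop
 endfacet
 facet normal -0.670 0.718 -0.191
  outer loop
   vertex 1.0 3.8 1.0
   vertex 0.0 2.6 0.0
   vertex 0.4 3.8 3.1
  endloop
 endfacet
 facet normal 0.018 0.631 -0.775
  outer loop
   vertex 1.0 3.8 1.0
   vertex 2.1 3.4 0.7
   vertex 0.0 2.6 0.0
  endloop
 endfacet
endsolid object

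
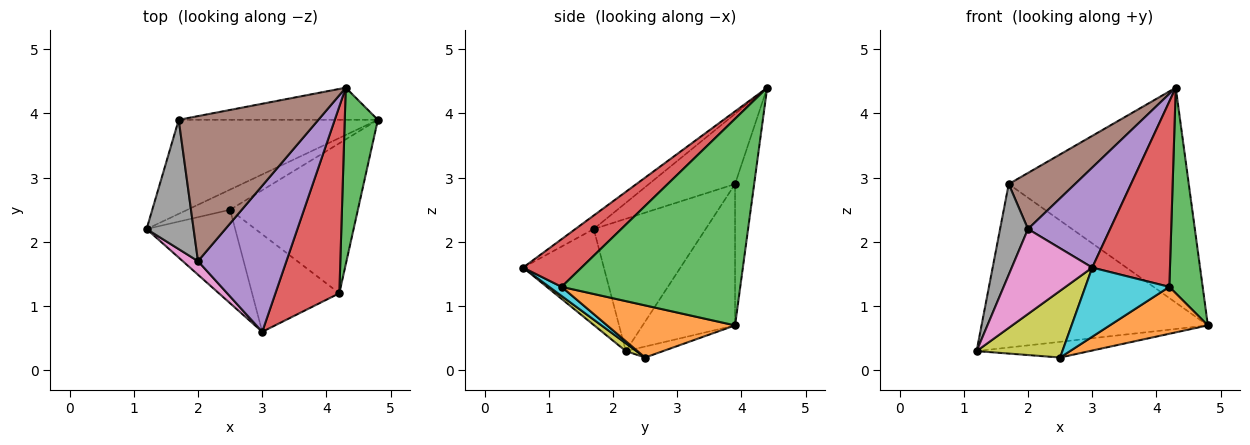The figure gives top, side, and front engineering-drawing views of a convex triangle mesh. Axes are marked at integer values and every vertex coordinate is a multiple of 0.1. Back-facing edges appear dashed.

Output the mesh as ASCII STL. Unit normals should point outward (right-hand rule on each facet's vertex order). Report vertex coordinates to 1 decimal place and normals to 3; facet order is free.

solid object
 facet normal -0.334 0.817 -0.470
  outer loop
   vertex 1.7 3.9 2.9
   vertex 4.8 3.9 0.7
   vertex 1.2 2.2 0.3
  endloop
 endfacet
 facet normal -0.104 0.984 -0.147
  outer loop
   vertex 1.7 3.9 2.9
   vertex 4.3 4.4 4.4
   vertex 4.8 3.9 0.7
  endloop
 endfacet
 facet normal 0.971 -0.181 0.156
  outer loop
   vertex 4.2 1.2 1.3
   vertex 4.8 3.9 0.7
   vertex 4.3 4.4 4.4
  endloop
 endfacet
 facet normal 0.468 -0.622 0.627
  outer loop
   vertex 4.2 1.2 1.3
   vertex 4.3 4.4 4.4
   vertex 3.0 0.6 1.6
  endloop
 endfacet
 facet normal -0.125 -0.560 0.819
  outer loop
   vertex 2.0 1.7 2.2
   vertex 3.0 0.6 1.6
   vertex 4.3 4.4 4.4
  endloop
 endfacet
 facet normal -0.424 -0.327 0.845
  outer loop
   vertex 2.0 1.7 2.2
   vertex 4.3 4.4 4.4
   vertex 1.7 3.9 2.9
  endloop
 endfacet
 facet normal -0.704 -0.701 0.112
  outer loop
   vertex 2.0 1.7 2.2
   vertex 1.2 2.2 0.3
   vertex 3.0 0.6 1.6
  endloop
 endfacet
 facet normal -0.917 -0.229 0.326
  outer loop
   vertex 2.0 1.7 2.2
   vertex 1.7 3.9 2.9
   vertex 1.2 2.2 0.3
  endloop
 endfacet
 facet normal 0.071 -0.579 -0.812
  outer loop
   vertex 2.5 2.5 0.2
   vertex 3.0 0.6 1.6
   vertex 1.2 2.2 0.3
  endloop
 endfacet
 facet normal 0.085 -0.576 -0.813
  outer loop
   vertex 2.5 2.5 0.2
   vertex 4.2 1.2 1.3
   vertex 3.0 0.6 1.6
  endloop
 endfacet
 facet normal -0.198 0.602 -0.773
  outer loop
   vertex 2.5 2.5 0.2
   vertex 1.2 2.2 0.3
   vertex 4.8 3.9 0.7
  endloop
 endfacet
 facet normal 0.363 -0.278 -0.889
  outer loop
   vertex 2.5 2.5 0.2
   vertex 4.8 3.9 0.7
   vertex 4.2 1.2 1.3
  endloop
 endfacet
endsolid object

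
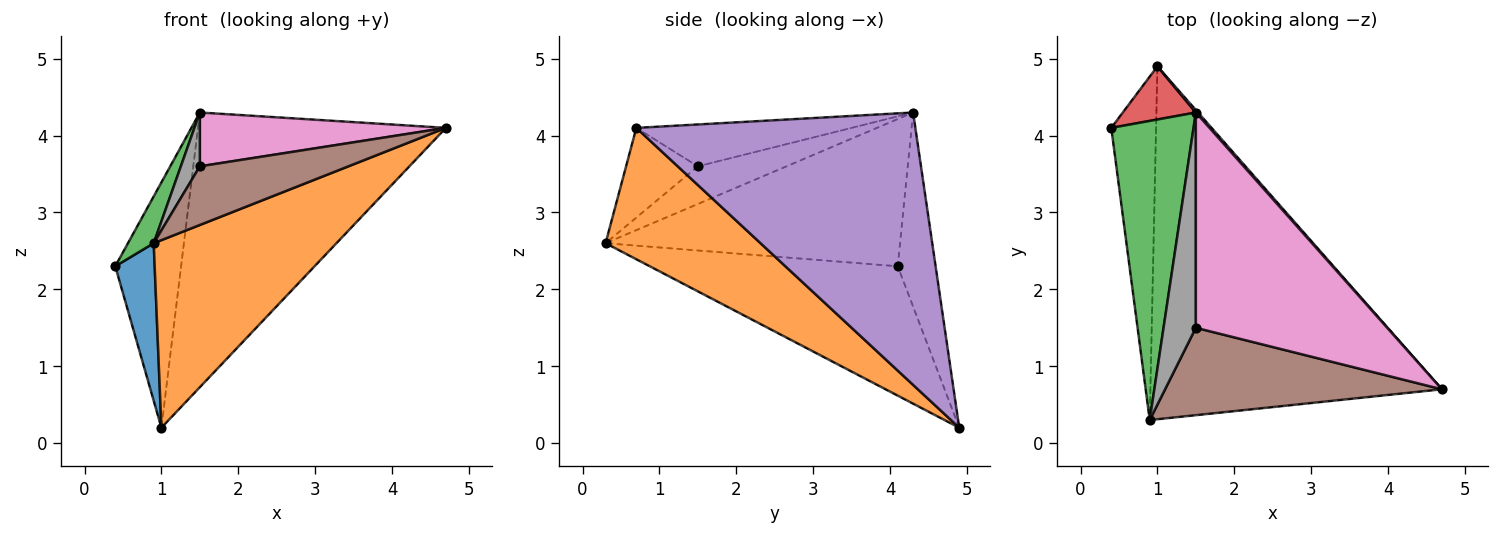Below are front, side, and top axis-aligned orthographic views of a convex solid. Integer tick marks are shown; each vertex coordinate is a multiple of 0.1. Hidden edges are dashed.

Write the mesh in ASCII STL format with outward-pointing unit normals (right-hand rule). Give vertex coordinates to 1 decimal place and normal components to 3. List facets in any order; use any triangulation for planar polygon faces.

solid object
 facet normal -0.934 -0.149 -0.324
  outer loop
   vertex 1.0 4.9 0.2
   vertex 0.9 0.3 2.6
   vertex 0.4 4.1 2.3
  endloop
 endfacet
 facet normal 0.370 -0.436 -0.820
  outer loop
   vertex 1.0 4.9 0.2
   vertex 4.7 0.7 4.1
   vertex 0.9 0.3 2.6
  endloop
 endfacet
 facet normal -0.870 -0.076 0.486
  outer loop
   vertex 1.5 4.3 4.3
   vertex 0.4 4.1 2.3
   vertex 0.9 0.3 2.6
  endloop
 endfacet
 facet normal -0.490 0.852 0.184
  outer loop
   vertex 1.5 4.3 4.3
   vertex 1.0 4.9 0.2
   vertex 0.4 4.1 2.3
  endloop
 endfacet
 facet normal 0.748 0.664 0.006
  outer loop
   vertex 1.5 4.3 4.3
   vertex 4.7 0.7 4.1
   vertex 1.0 4.9 0.2
  endloop
 endfacet
 facet normal -0.260 -0.538 0.802
  outer loop
   vertex 1.5 1.5 3.6
   vertex 0.9 0.3 2.6
   vertex 4.7 0.7 4.1
  endloop
 endfacet
 facet normal -0.208 -0.237 0.949
  outer loop
   vertex 1.5 1.5 3.6
   vertex 4.7 0.7 4.1
   vertex 1.5 4.3 4.3
  endloop
 endfacet
 facet normal -0.749 -0.161 0.642
  outer loop
   vertex 1.5 1.5 3.6
   vertex 1.5 4.3 4.3
   vertex 0.9 0.3 2.6
  endloop
 endfacet
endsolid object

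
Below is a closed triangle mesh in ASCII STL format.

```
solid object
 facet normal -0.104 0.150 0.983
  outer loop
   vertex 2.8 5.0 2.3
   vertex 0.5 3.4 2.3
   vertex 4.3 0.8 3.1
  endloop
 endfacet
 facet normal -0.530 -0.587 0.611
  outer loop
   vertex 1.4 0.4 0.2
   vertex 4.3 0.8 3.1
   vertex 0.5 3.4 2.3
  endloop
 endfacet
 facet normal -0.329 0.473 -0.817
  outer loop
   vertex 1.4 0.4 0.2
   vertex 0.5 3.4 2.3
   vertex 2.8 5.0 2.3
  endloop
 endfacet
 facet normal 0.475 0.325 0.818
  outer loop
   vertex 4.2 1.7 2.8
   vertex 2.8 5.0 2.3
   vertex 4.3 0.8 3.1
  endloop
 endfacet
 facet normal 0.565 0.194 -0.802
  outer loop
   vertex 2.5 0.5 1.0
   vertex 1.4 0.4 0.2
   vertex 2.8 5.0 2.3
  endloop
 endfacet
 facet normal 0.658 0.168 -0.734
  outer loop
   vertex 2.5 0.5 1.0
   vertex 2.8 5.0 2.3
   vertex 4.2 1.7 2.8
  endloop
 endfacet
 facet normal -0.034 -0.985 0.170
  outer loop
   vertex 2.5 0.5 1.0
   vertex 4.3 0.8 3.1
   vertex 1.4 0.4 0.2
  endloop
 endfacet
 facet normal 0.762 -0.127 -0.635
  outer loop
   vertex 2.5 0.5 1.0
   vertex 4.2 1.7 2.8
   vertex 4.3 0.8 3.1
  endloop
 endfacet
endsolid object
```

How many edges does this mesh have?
12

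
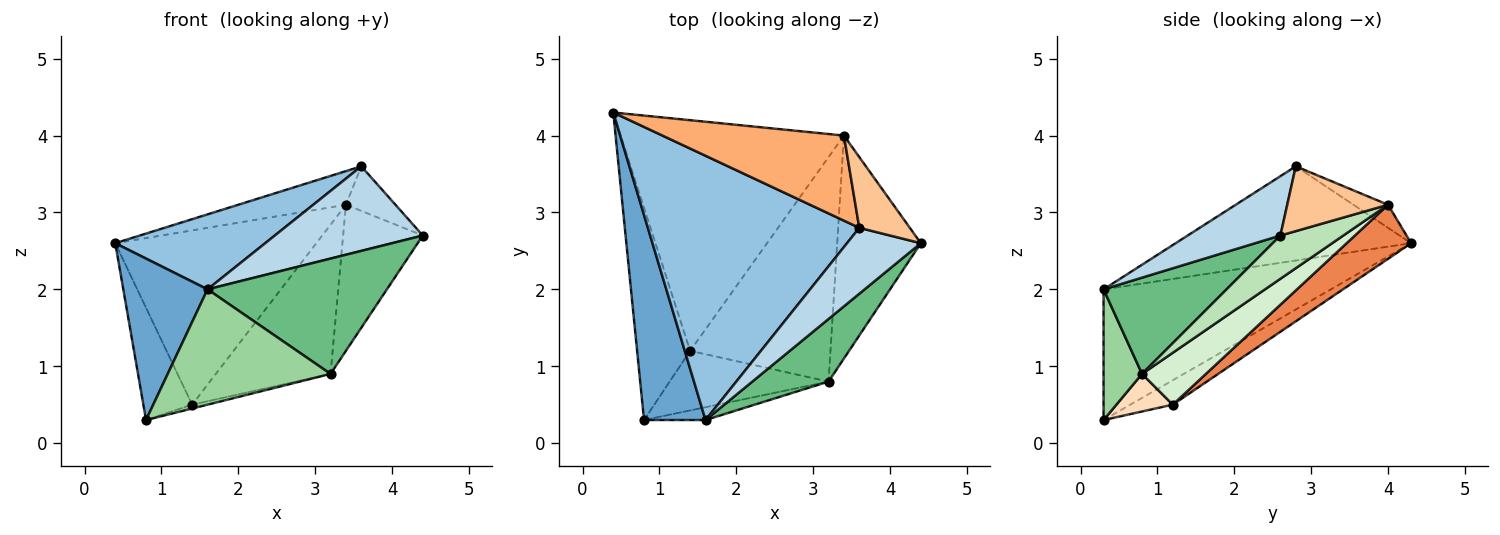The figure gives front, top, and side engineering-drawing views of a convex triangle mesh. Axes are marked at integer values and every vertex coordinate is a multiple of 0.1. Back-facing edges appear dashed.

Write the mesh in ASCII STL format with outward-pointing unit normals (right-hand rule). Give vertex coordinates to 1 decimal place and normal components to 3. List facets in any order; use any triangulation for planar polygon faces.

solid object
 facet normal -0.858 -0.318 0.404
  outer loop
   vertex 1.6 0.3 2.0
   vertex 0.4 4.3 2.6
   vertex 0.8 0.3 0.3
  endloop
 endfacet
 facet normal -0.394 -0.251 0.884
  outer loop
   vertex 1.6 0.3 2.0
   vertex 3.6 2.8 3.6
   vertex 0.4 4.3 2.6
  endloop
 endfacet
 facet normal 0.443 -0.707 0.551
  outer loop
   vertex 1.6 0.3 2.0
   vertex 4.4 2.6 2.7
   vertex 3.6 2.8 3.6
  endloop
 endfacet
 facet normal -0.377 0.433 -0.819
  outer loop
   vertex 1.4 1.2 0.5
   vertex 0.8 0.3 0.3
   vertex 0.4 4.3 2.6
  endloop
 endfacet
 facet normal 0.190 0.592 -0.783
  outer loop
   vertex 3.4 4.0 3.1
   vertex 1.4 1.2 0.5
   vertex 0.4 4.3 2.6
  endloop
 endfacet
 facet normal -0.117 0.365 0.923
  outer loop
   vertex 3.4 4.0 3.1
   vertex 0.4 4.3 2.6
   vertex 3.6 2.8 3.6
  endloop
 endfacet
 facet normal 0.735 0.361 0.573
  outer loop
   vertex 3.4 4.0 3.1
   vertex 3.6 2.8 3.6
   vertex 4.4 2.6 2.7
  endloop
 endfacet
 facet normal 0.230 0.063 -0.971
  outer loop
   vertex 3.2 0.8 0.9
   vertex 0.8 0.3 0.3
   vertex 1.4 1.2 0.5
  endloop
 endfacet
 facet normal 0.516 -0.753 0.409
  outer loop
   vertex 3.2 0.8 0.9
   vertex 4.4 2.6 2.7
   vertex 1.6 0.3 2.0
  endloop
 endfacet
 facet normal 0.228 -0.968 -0.108
  outer loop
   vertex 3.2 0.8 0.9
   vertex 1.6 0.3 2.0
   vertex 0.8 0.3 0.3
  endloop
 endfacet
 facet normal 0.397 0.503 -0.768
  outer loop
   vertex 3.2 0.8 0.9
   vertex 3.4 4.0 3.1
   vertex 4.4 2.6 2.7
  endloop
 endfacet
 facet normal 0.294 0.529 -0.796
  outer loop
   vertex 3.2 0.8 0.9
   vertex 1.4 1.2 0.5
   vertex 3.4 4.0 3.1
  endloop
 endfacet
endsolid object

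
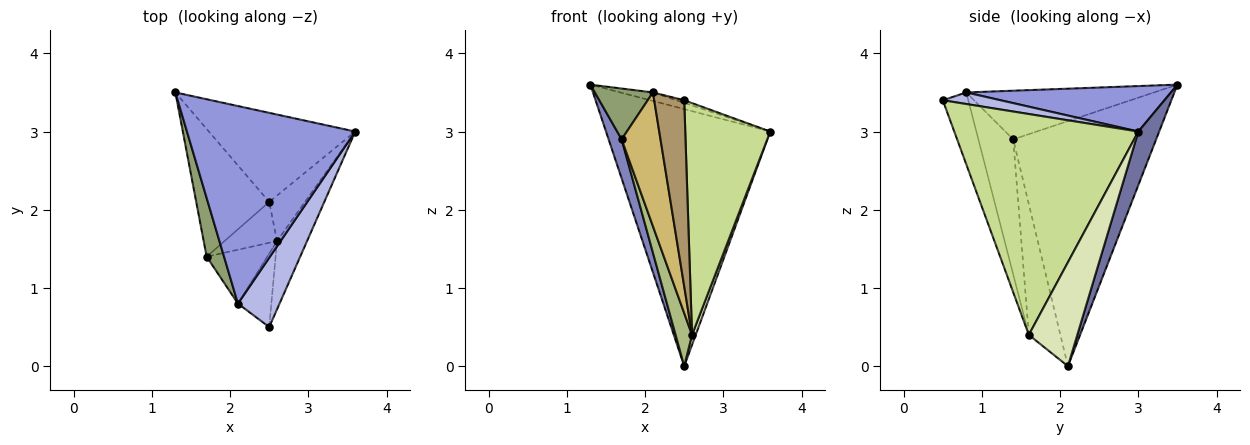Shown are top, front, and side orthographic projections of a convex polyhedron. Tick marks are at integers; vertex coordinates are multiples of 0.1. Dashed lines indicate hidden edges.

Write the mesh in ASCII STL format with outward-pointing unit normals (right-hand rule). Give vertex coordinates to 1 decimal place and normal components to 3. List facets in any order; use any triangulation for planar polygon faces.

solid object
 facet normal 0.119 0.938 -0.325
  outer loop
   vertex 2.5 2.1 0.0
   vertex 1.3 3.5 3.6
   vertex 3.6 3.0 3.0
  endloop
 endfacet
 facet normal -0.955 -0.087 -0.284
  outer loop
   vertex 1.7 1.4 2.9
   vertex 1.3 3.5 3.6
   vertex 2.5 2.1 0.0
  endloop
 endfacet
 facet normal 0.261 0.042 0.965
  outer loop
   vertex 2.1 0.8 3.5
   vertex 3.6 3.0 3.0
   vertex 1.3 3.5 3.6
  endloop
 endfacet
 facet normal 0.268 0.036 0.963
  outer loop
   vertex 2.1 0.8 3.5
   vertex 2.5 0.5 3.4
   vertex 3.6 3.0 3.0
  endloop
 endfacet
 facet normal -0.904 -0.280 0.323
  outer loop
   vertex 2.1 0.8 3.5
   vertex 1.3 3.5 3.6
   vertex 1.7 1.4 2.9
  endloop
 endfacet
 facet normal -0.835 -0.436 -0.336
  outer loop
   vertex 2.6 1.6 0.4
   vertex 1.7 1.4 2.9
   vertex 2.5 2.1 0.0
  endloop
 endfacet
 facet normal 0.901 -0.416 -0.123
  outer loop
   vertex 2.6 1.6 0.4
   vertex 3.6 3.0 3.0
   vertex 2.5 0.5 3.4
  endloop
 endfacet
 facet normal 0.943 -0.071 -0.325
  outer loop
   vertex 2.6 1.6 0.4
   vertex 2.5 2.1 0.0
   vertex 3.6 3.0 3.0
  endloop
 endfacet
 facet normal -0.620 -0.730 -0.288
  outer loop
   vertex 2.6 1.6 0.4
   vertex 2.5 0.5 3.4
   vertex 2.1 0.8 3.5
  endloop
 endfacet
 facet normal -0.639 -0.713 -0.287
  outer loop
   vertex 2.6 1.6 0.4
   vertex 2.1 0.8 3.5
   vertex 1.7 1.4 2.9
  endloop
 endfacet
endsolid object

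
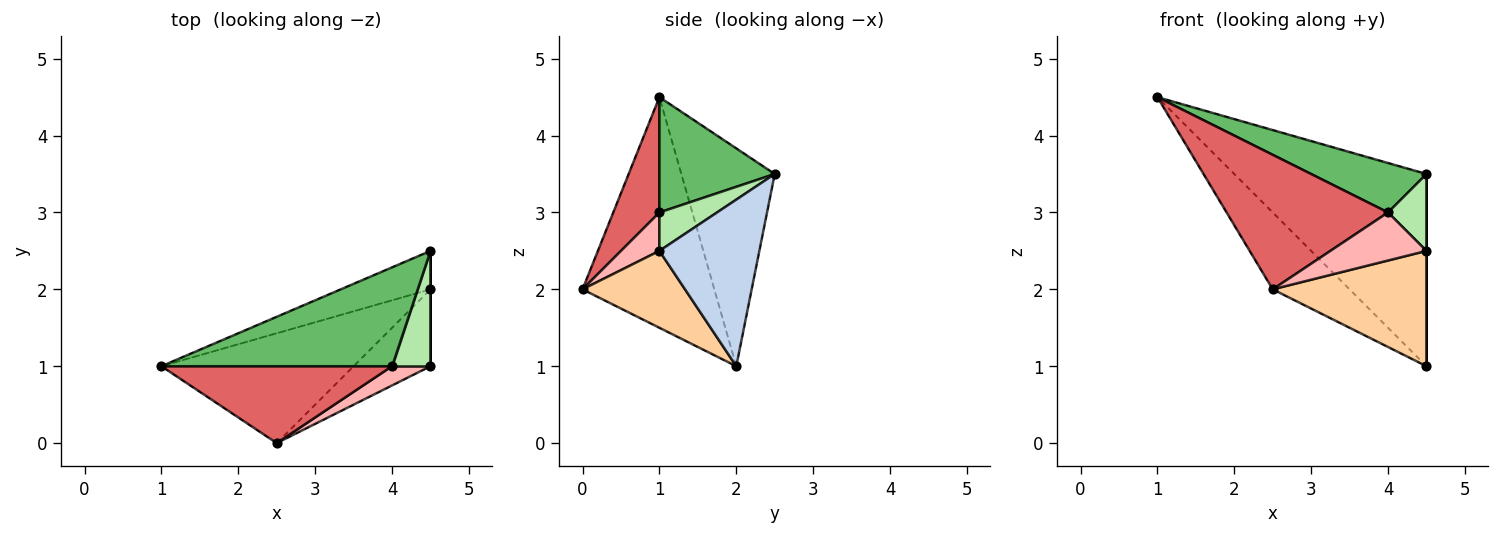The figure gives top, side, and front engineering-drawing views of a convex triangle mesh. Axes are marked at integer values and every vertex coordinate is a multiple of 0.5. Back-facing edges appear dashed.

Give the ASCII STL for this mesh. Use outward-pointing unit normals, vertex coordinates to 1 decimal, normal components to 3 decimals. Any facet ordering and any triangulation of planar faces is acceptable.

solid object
 facet normal -0.430 0.885 -0.177
  outer loop
   vertex 4.5 2.0 1.0
   vertex 1.0 1.0 4.5
   vertex 4.5 2.5 3.5
  endloop
 endfacet
 facet normal 1.000 0.000 0.000
  outer loop
   vertex 4.5 2.0 1.0
   vertex 4.5 2.5 3.5
   vertex 4.5 1.0 2.5
  endloop
 endfacet
 facet normal -0.701 0.409 -0.584
  outer loop
   vertex 2.5 0.0 2.0
   vertex 1.0 1.0 4.5
   vertex 4.5 2.0 1.0
  endloop
 endfacet
 facet normal 0.485 -0.728 -0.485
  outer loop
   vertex 2.5 0.0 2.0
   vertex 4.5 2.0 1.0
   vertex 4.5 1.0 2.5
  endloop
 endfacet
 facet normal 0.408 -0.408 0.816
  outer loop
   vertex 4.0 1.0 3.0
   vertex 4.5 2.5 3.5
   vertex 1.0 1.0 4.5
  endloop
 endfacet
 facet normal 0.640 -0.426 0.640
  outer loop
   vertex 4.0 1.0 3.0
   vertex 4.5 1.0 2.5
   vertex 4.5 2.5 3.5
  endloop
 endfacet
 facet normal 0.241 -0.843 0.482
  outer loop
   vertex 4.0 1.0 3.0
   vertex 1.0 1.0 4.5
   vertex 2.5 0.0 2.0
  endloop
 endfacet
 facet normal 0.348 -0.870 0.348
  outer loop
   vertex 4.0 1.0 3.0
   vertex 2.5 0.0 2.0
   vertex 4.5 1.0 2.5
  endloop
 endfacet
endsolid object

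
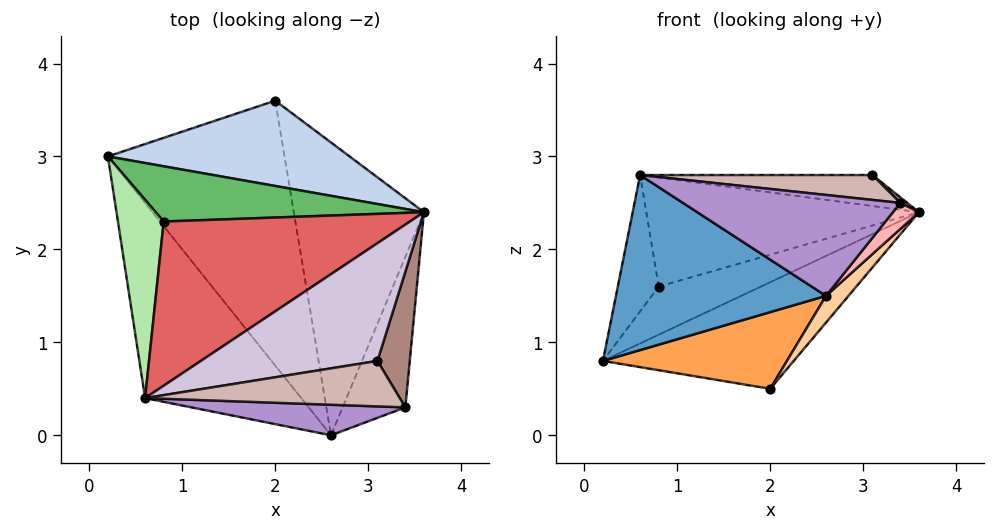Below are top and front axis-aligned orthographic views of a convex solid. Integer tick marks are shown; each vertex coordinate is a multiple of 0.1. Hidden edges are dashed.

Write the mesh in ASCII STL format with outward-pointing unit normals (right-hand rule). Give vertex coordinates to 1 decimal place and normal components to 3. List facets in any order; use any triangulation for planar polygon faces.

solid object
 facet normal -0.525 -0.568 -0.633
  outer loop
   vertex 0.6 0.4 2.8
   vertex 0.2 3.0 0.8
   vertex 2.6 0.0 1.5
  endloop
 endfacet
 facet normal -0.154 0.772 0.617
  outer loop
   vertex 2.0 3.6 0.5
   vertex 0.2 3.0 0.8
   vertex 3.6 2.4 2.4
  endloop
 endfacet
 facet normal -0.067 -0.277 -0.958
  outer loop
   vertex 2.0 3.6 0.5
   vertex 2.6 0.0 1.5
   vertex 0.2 3.0 0.8
  endloop
 endfacet
 facet normal 0.744 -0.061 -0.665
  outer loop
   vertex 2.0 3.6 0.5
   vertex 3.6 2.4 2.4
   vertex 2.6 0.0 1.5
  endloop
 endfacet
 facet normal -0.232 0.639 0.733
  outer loop
   vertex 0.8 2.3 1.6
   vertex 3.6 2.4 2.4
   vertex 0.2 3.0 0.8
  endloop
 endfacet
 facet normal -0.401 0.519 0.755
  outer loop
   vertex 0.8 2.3 1.6
   vertex 0.2 3.0 0.8
   vertex 0.6 0.4 2.8
  endloop
 endfacet
 facet normal -0.250 0.536 0.807
  outer loop
   vertex 0.8 2.3 1.6
   vertex 0.6 0.4 2.8
   vertex 3.6 2.4 2.4
  endloop
 endfacet
 facet normal 0.792 -0.104 -0.602
  outer loop
   vertex 3.4 0.3 2.5
   vertex 2.6 0.0 1.5
   vertex 3.6 2.4 2.4
  endloop
 endfacet
 facet normal -0.003 -0.957 0.290
  outer loop
   vertex 3.4 0.3 2.5
   vertex 0.6 0.4 2.8
   vertex 2.6 0.0 1.5
  endloop
 endfacet
 facet normal -0.041 0.254 0.966
  outer loop
   vertex 3.1 0.8 2.8
   vertex 3.6 2.4 2.4
   vertex 0.6 0.4 2.8
  endloop
 endfacet
 facet normal 0.681 -0.030 0.731
  outer loop
   vertex 3.1 0.8 2.8
   vertex 3.4 0.3 2.5
   vertex 3.6 2.4 2.4
  endloop
 endfacet
 facet normal 0.077 -0.479 0.875
  outer loop
   vertex 3.1 0.8 2.8
   vertex 0.6 0.4 2.8
   vertex 3.4 0.3 2.5
  endloop
 endfacet
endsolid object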